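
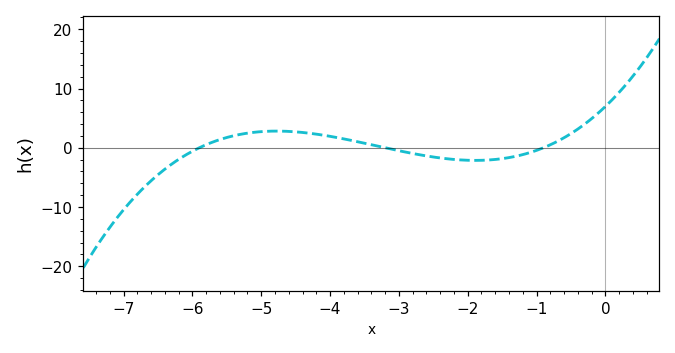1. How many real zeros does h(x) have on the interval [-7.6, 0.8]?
3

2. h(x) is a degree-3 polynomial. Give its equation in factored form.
y = 0.41(x + 5.9)(x + 3.2)(x + 0.9)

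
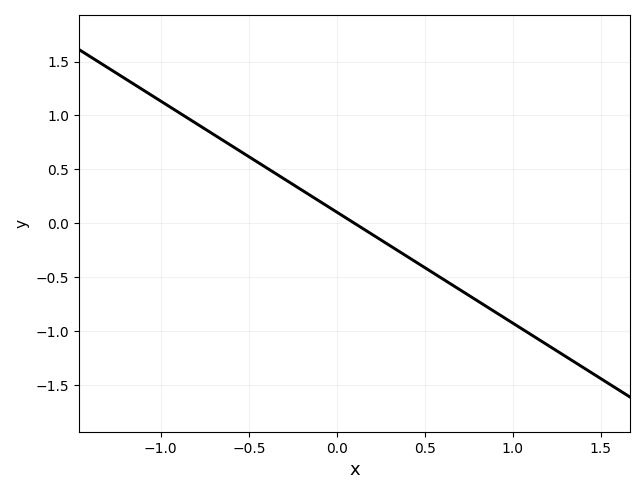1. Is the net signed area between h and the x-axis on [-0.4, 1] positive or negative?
negative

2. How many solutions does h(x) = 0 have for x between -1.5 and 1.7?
1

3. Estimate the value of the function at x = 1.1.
-1.05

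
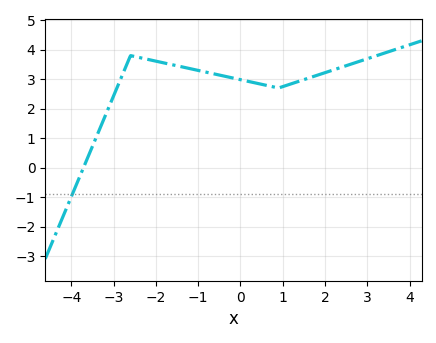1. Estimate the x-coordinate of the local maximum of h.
-2.6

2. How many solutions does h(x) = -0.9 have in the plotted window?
1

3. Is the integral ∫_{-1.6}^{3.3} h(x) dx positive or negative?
positive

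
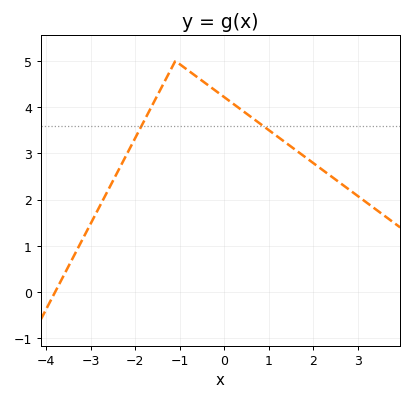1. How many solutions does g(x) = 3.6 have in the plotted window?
2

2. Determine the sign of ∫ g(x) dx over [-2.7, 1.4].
positive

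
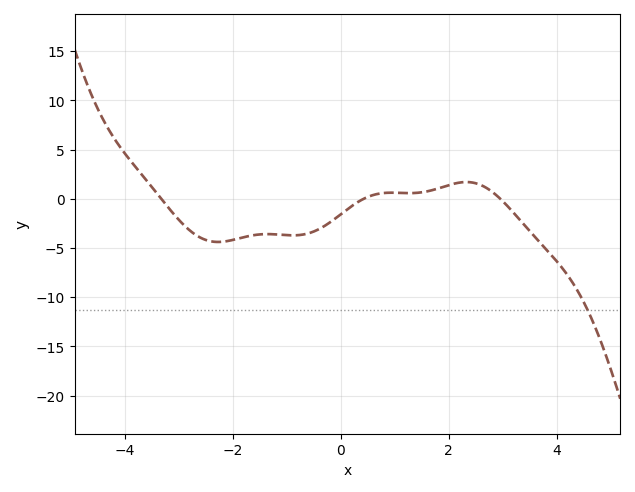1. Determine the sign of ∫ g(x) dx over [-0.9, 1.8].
negative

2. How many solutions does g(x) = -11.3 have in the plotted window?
1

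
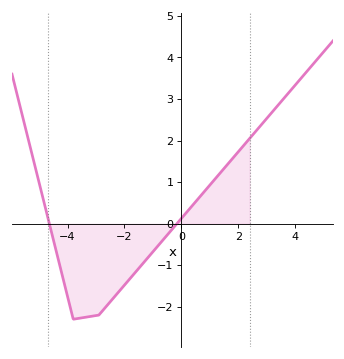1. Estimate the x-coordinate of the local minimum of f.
-3.8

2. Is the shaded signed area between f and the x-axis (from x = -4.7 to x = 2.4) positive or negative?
negative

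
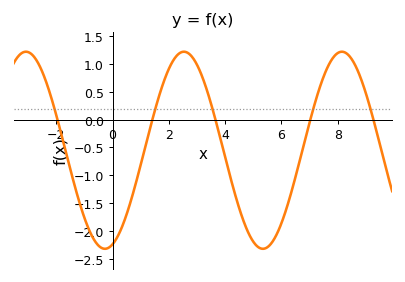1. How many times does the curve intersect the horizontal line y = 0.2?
5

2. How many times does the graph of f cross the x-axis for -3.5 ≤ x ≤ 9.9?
5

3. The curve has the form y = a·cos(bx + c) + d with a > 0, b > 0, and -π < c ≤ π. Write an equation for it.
y = 1.77cos(1.12x - 2.84) - 0.55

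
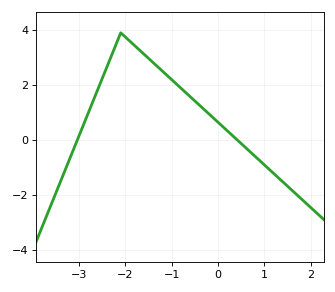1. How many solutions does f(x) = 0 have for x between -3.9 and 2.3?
2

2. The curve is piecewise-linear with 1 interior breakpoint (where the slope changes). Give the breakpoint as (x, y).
(-2.1, 3.9)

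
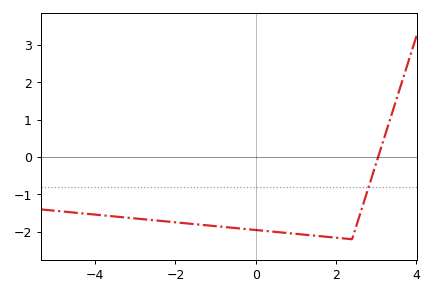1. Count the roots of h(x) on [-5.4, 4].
1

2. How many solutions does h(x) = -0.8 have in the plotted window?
1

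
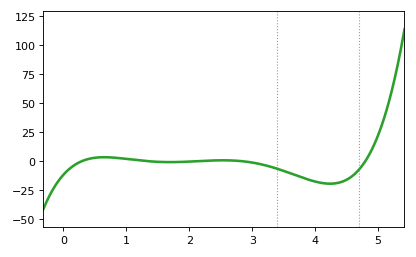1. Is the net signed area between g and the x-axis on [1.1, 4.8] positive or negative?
negative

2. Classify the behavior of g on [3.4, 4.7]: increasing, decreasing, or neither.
neither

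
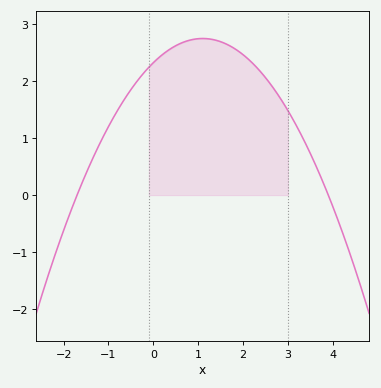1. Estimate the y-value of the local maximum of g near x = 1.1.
2.74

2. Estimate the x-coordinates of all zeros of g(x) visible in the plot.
-1.7, 3.9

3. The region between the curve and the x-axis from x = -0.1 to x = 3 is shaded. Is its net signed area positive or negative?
positive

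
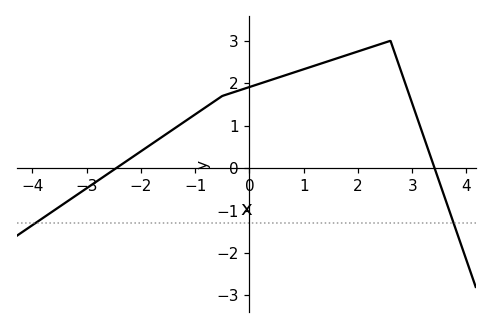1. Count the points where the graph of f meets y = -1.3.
2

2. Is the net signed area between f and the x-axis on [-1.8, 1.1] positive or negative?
positive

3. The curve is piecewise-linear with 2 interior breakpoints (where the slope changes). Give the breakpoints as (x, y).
(-0.5, 1.7); (2.6, 3)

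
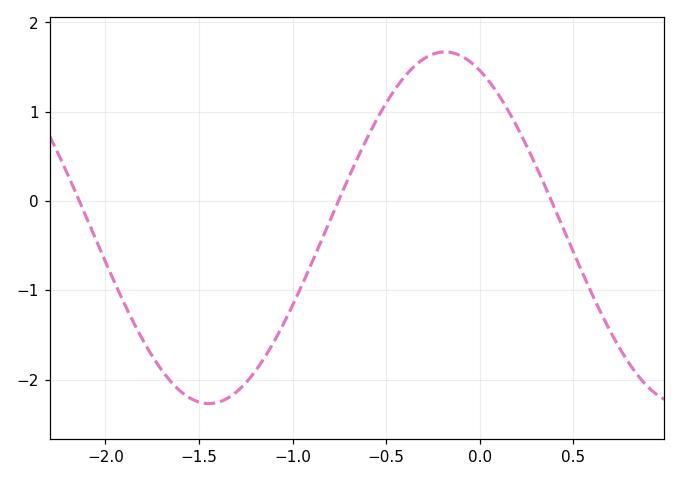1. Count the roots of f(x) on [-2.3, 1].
3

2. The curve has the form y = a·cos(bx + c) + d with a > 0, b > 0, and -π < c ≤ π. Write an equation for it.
y = 1.97cos(2.49x + 0.462) - 0.3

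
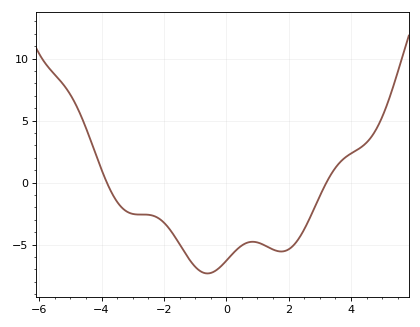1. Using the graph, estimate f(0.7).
-5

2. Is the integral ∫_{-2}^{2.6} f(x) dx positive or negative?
negative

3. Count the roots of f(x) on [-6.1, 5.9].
2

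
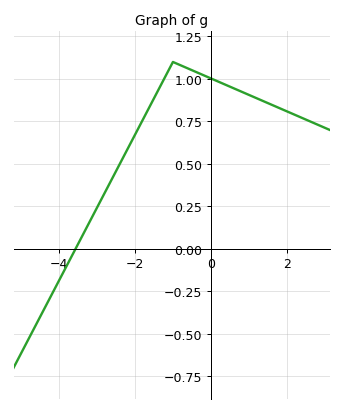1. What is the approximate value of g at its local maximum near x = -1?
1.1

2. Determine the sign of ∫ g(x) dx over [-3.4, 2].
positive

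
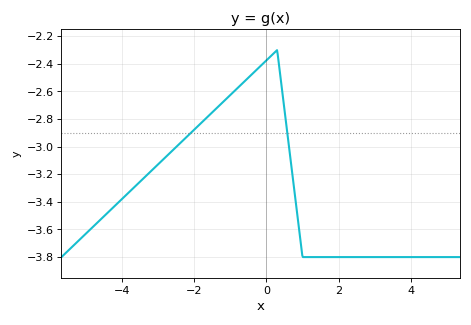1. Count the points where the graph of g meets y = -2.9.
2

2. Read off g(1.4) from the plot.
-3.8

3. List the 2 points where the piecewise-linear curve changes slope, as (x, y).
(0.3, -2.3); (1, -3.8)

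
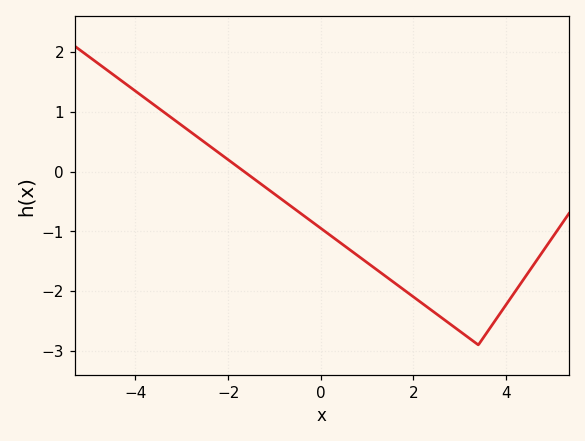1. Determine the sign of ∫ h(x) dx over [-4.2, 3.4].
negative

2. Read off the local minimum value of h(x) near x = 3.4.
-2.9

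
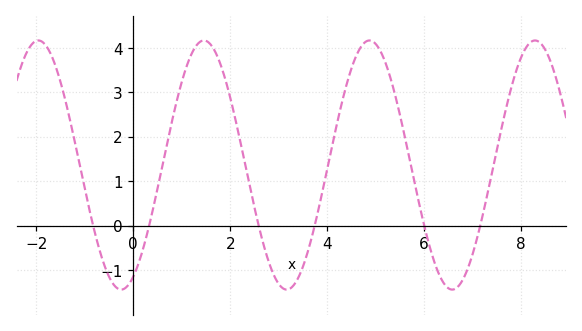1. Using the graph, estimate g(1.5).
4.15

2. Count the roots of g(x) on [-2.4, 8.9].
6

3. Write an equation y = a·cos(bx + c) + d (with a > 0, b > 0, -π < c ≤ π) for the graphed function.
y = 2.8cos(1.84x - 2.68) + 1.36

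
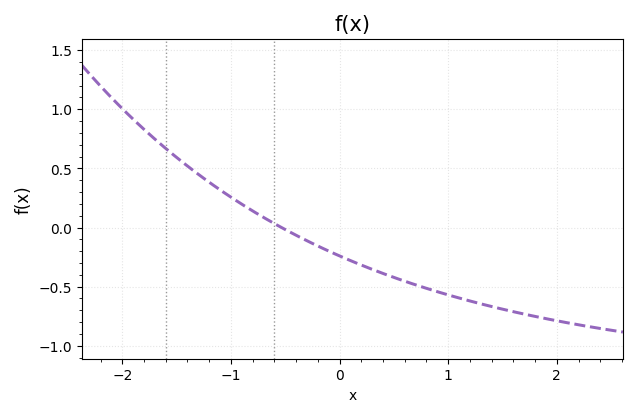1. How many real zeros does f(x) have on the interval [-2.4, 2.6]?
1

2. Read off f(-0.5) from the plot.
-0.017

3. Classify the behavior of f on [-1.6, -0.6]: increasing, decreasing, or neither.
decreasing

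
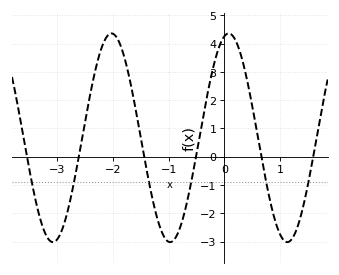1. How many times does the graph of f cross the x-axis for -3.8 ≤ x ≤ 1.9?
6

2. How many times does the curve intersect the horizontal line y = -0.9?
6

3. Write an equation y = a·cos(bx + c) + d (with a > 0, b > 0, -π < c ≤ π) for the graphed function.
y = 3.69cos(3x - 0.23) + 0.67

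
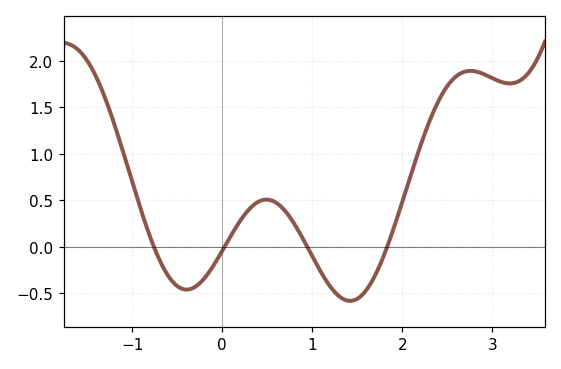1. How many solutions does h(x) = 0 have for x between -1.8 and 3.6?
4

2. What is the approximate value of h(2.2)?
1.1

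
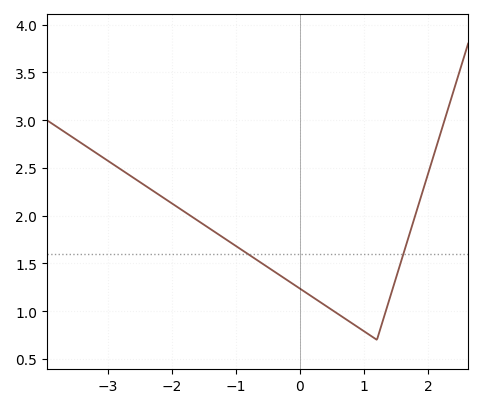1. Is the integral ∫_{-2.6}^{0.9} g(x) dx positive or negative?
positive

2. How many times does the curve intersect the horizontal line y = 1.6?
2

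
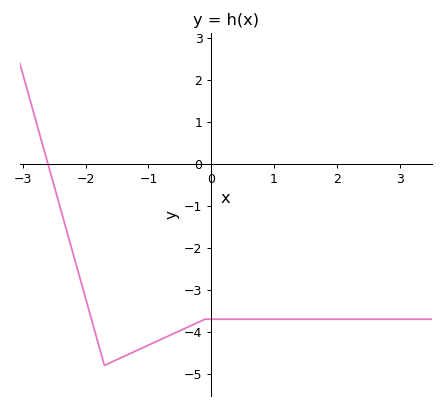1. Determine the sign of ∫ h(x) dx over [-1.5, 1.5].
negative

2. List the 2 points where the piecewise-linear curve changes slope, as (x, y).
(-1.7, -4.8); (-0.1, -3.7)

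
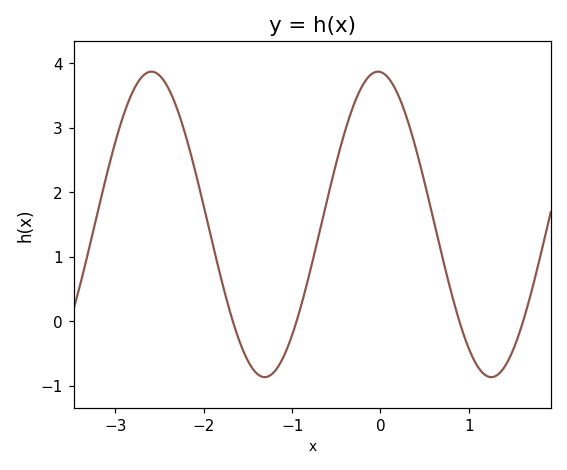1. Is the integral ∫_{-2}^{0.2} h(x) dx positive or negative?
positive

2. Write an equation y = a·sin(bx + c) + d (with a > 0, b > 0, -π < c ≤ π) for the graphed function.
y = 2.37sin(2.5x + 1.6) + 1.5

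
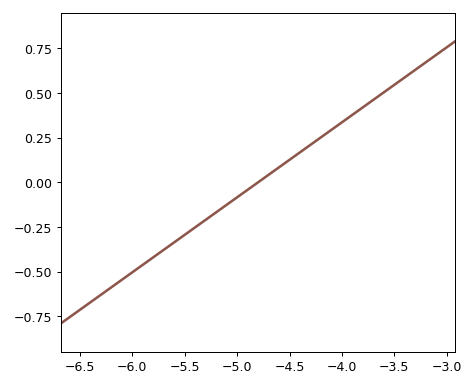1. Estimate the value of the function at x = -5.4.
-0.26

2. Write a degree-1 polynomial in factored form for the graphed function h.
y = 0.42(x + 4.8)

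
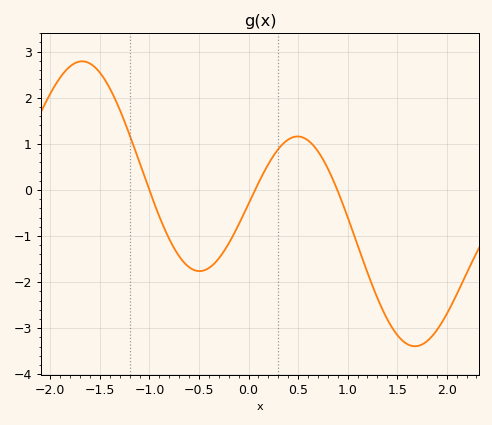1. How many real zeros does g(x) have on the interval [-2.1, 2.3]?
3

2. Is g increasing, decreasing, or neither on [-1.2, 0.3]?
neither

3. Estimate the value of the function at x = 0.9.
0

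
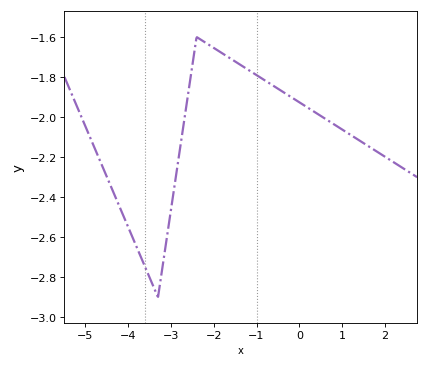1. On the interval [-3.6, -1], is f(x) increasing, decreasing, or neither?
neither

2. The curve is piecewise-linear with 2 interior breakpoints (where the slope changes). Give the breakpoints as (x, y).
(-3.3, -2.9); (-2.4, -1.6)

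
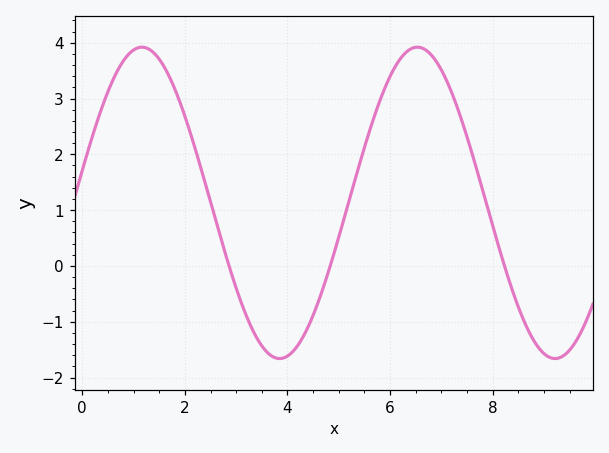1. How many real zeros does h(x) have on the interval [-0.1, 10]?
3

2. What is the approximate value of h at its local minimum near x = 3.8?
-1.7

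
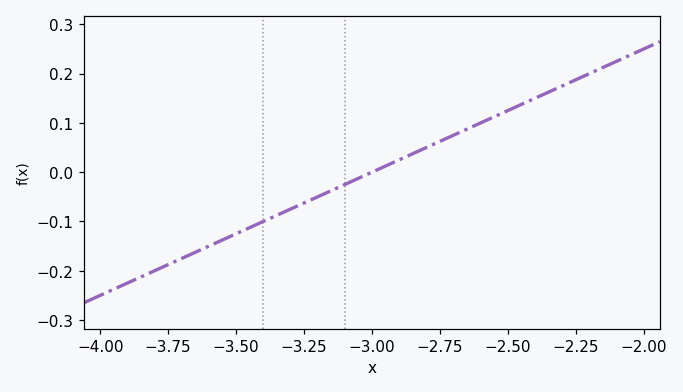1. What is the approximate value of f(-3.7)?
-0.18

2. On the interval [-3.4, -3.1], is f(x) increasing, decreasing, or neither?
increasing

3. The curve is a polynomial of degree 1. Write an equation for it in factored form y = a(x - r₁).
y = 0.25(x + 3)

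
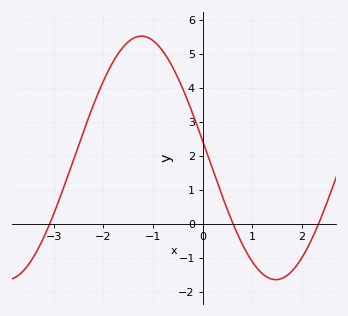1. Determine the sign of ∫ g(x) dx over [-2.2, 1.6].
positive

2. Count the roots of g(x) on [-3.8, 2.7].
3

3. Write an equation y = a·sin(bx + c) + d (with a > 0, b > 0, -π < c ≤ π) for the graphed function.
y = 3.59sin(1.16x + 3) + 1.94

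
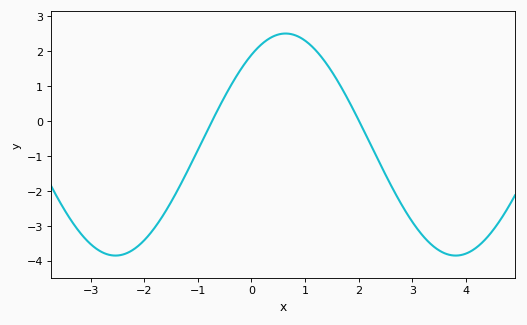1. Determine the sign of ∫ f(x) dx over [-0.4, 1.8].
positive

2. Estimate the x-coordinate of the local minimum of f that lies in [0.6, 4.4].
3.81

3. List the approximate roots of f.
-0.736, 2.01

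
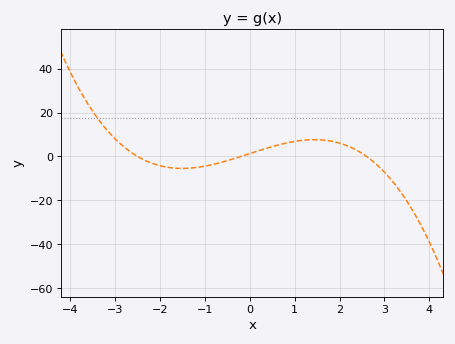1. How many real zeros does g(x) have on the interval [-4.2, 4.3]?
3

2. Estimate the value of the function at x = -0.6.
-2.48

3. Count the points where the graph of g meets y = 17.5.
1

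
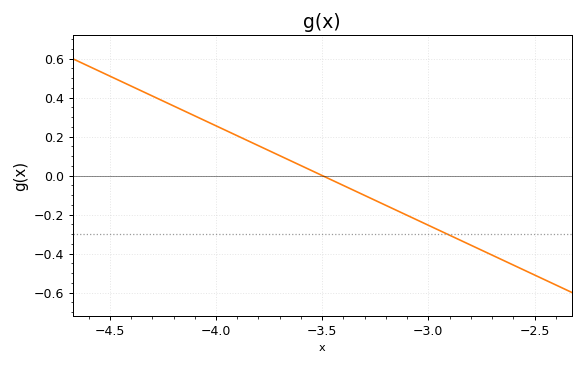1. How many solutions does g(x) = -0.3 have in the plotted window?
1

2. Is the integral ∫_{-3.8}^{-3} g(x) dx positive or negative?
negative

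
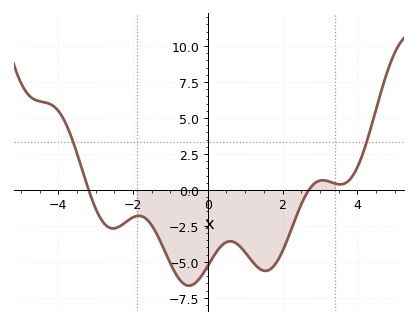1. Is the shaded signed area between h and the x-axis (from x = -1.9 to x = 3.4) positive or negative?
negative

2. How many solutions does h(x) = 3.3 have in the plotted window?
2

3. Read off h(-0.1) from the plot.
-5.8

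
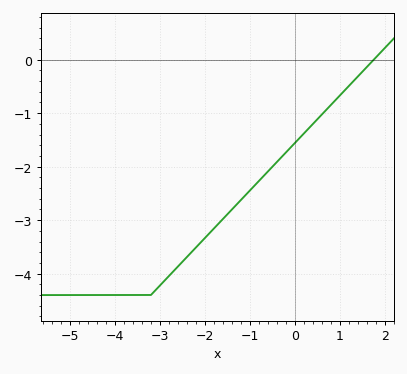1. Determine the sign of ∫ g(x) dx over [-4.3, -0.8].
negative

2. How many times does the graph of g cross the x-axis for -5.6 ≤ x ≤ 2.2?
1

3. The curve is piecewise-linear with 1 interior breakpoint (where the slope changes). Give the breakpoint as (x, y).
(-3.2, -4.4)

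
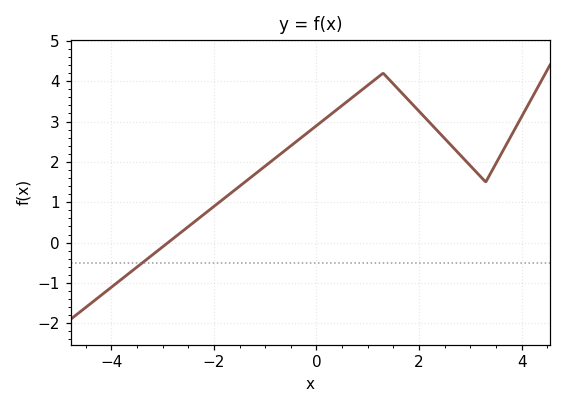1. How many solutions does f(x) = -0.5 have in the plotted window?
1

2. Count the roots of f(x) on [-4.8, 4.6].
1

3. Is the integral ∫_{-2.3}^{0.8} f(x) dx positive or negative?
positive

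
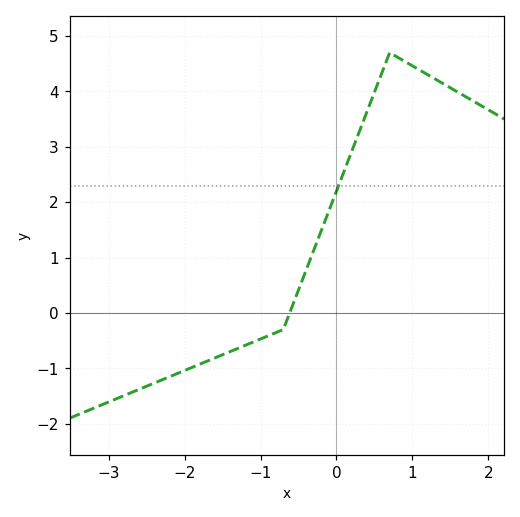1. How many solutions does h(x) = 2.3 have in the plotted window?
1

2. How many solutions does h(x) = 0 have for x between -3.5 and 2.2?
1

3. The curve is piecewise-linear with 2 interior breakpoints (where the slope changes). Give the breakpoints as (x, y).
(-0.7, -0.3); (0.7, 4.7)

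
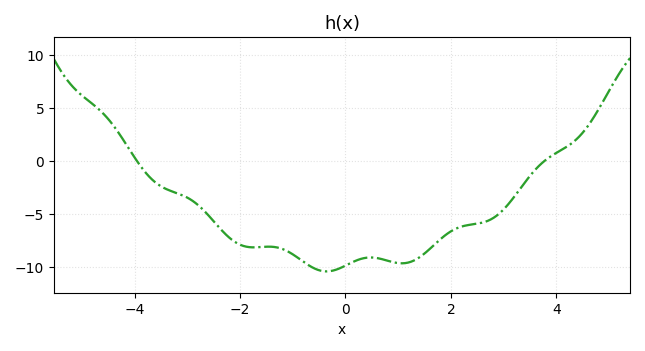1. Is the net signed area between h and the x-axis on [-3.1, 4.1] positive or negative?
negative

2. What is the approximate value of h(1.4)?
-9.12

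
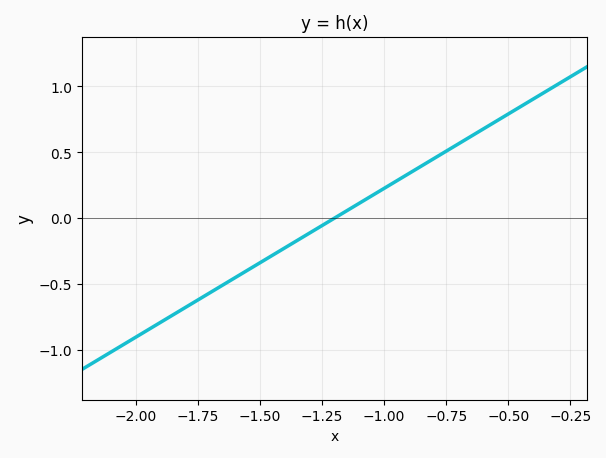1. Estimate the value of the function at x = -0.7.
0.55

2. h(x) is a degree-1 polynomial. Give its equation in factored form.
y = 1.13(x + 1.2)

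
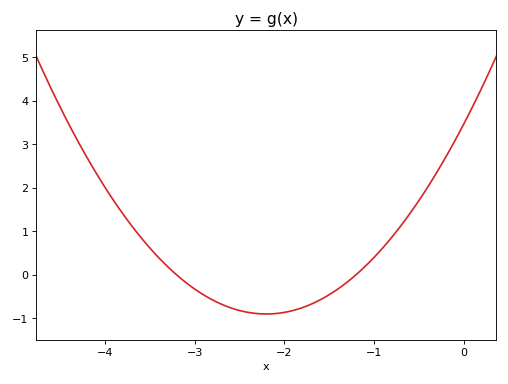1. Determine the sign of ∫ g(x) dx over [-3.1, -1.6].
negative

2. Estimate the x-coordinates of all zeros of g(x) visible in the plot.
-3.2, -1.2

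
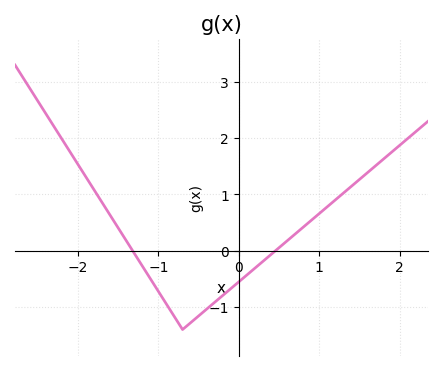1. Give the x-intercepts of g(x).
-1.32, 0.455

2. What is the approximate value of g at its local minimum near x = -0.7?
-1.4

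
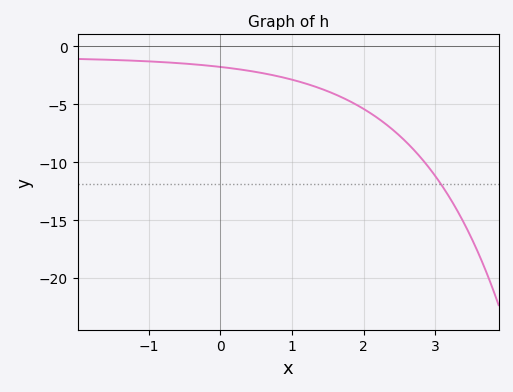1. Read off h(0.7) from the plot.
-2.44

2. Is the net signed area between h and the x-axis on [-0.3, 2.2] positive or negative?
negative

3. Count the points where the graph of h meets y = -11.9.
1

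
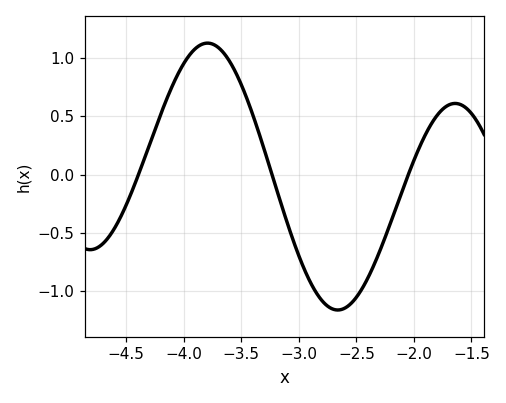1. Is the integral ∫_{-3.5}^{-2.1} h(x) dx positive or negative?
negative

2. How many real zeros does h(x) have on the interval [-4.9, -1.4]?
3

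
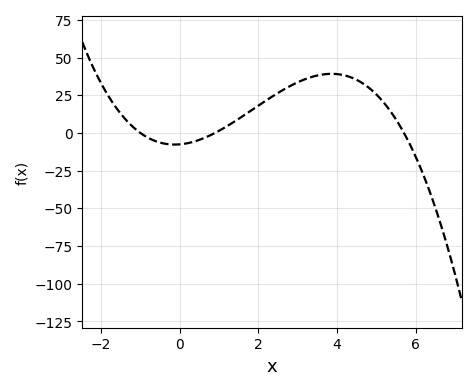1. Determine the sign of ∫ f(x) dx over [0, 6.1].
positive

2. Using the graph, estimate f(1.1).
2.86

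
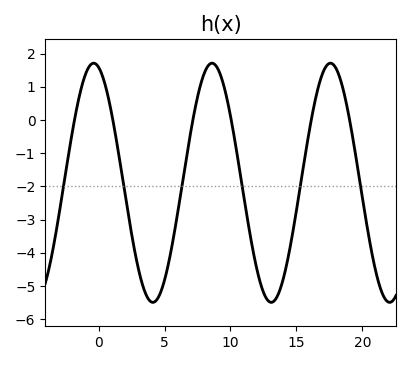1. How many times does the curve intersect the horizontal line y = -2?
6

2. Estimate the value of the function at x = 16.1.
-0.056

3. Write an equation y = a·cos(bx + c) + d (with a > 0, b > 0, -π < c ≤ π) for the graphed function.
y = 3.6cos(0.7x + 0.26) - 1.89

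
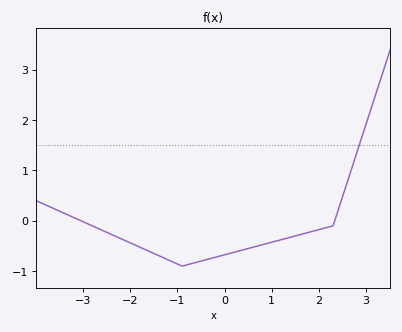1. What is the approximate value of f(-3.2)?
0.1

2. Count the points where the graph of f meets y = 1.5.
1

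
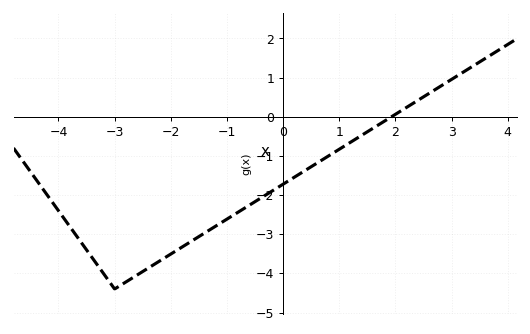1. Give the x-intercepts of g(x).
2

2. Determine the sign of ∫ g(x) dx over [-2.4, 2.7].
negative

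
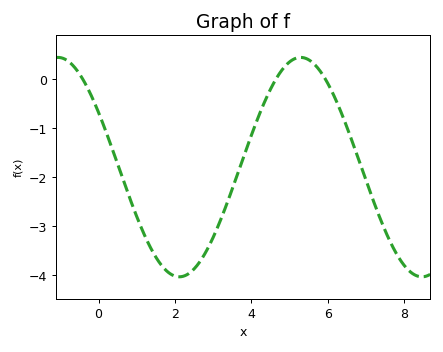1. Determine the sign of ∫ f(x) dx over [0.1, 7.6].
negative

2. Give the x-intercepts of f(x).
-0.408, 4.64, 5.94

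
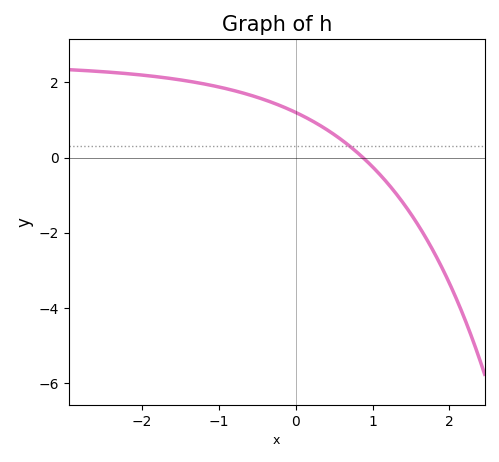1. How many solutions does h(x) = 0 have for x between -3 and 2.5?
1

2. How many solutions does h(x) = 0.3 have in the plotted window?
1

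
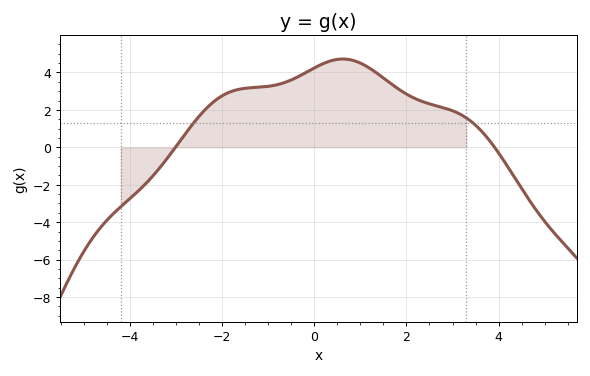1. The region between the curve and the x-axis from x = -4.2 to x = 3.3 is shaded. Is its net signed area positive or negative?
positive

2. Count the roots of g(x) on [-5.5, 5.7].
2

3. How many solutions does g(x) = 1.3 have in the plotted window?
2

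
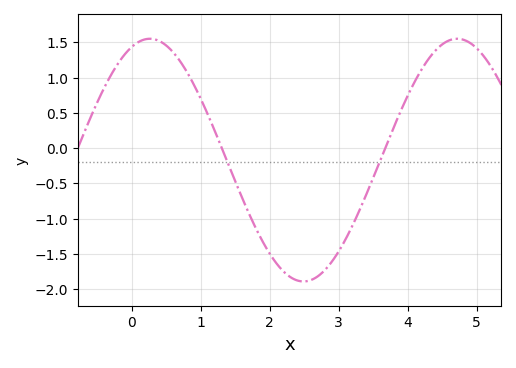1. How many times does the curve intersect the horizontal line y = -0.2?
2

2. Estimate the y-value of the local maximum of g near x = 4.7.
1.55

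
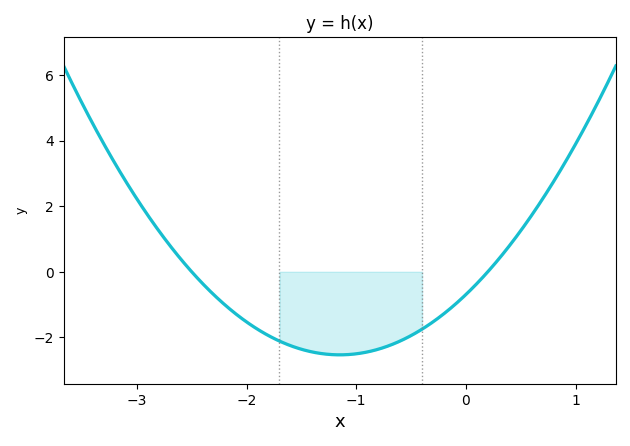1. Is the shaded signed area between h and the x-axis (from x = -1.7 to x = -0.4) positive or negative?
negative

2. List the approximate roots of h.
-2.5, 0.2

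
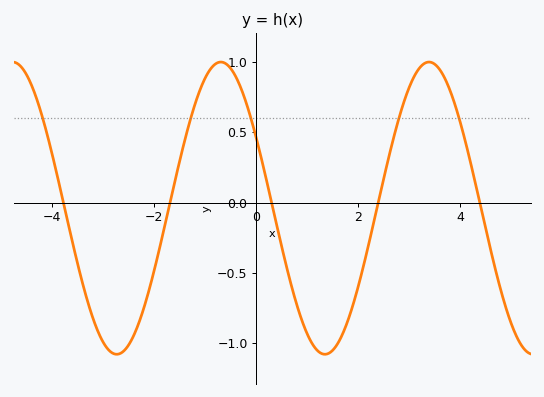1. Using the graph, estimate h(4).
0.55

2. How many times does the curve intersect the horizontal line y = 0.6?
5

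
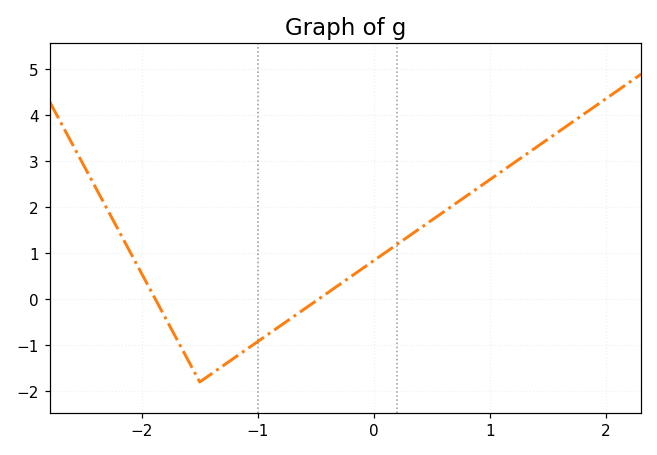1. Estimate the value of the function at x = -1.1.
-1.1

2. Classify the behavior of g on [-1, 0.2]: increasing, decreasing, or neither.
increasing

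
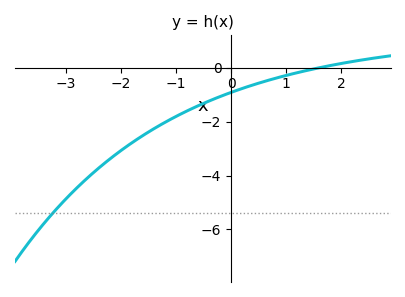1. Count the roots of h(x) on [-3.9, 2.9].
1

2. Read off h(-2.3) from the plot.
-3.6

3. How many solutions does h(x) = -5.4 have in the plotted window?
1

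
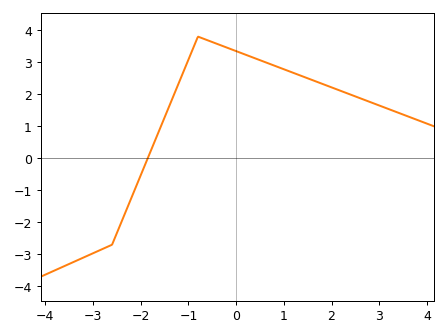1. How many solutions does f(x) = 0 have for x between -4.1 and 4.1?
1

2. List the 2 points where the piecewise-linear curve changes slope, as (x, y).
(-2.6, -2.7); (-0.8, 3.8)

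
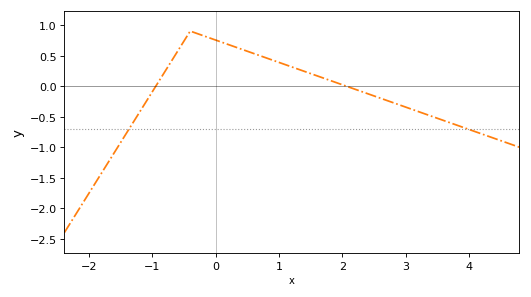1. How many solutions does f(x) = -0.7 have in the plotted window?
2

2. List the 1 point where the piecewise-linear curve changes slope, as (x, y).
(-0.4, 0.9)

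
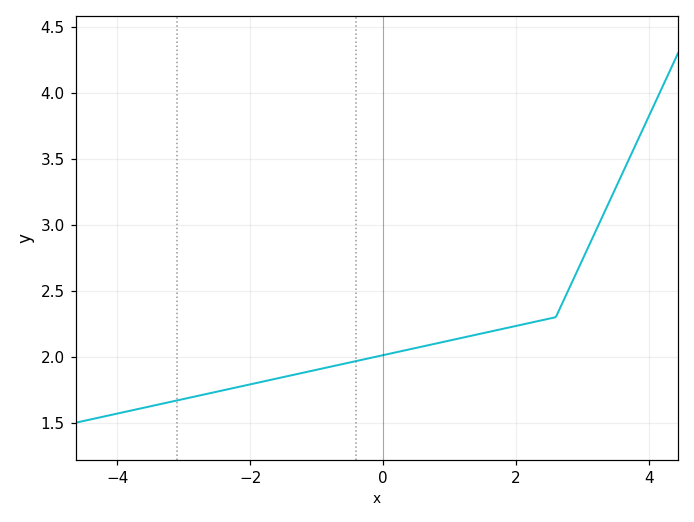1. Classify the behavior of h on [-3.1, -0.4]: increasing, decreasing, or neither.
increasing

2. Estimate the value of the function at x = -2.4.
1.75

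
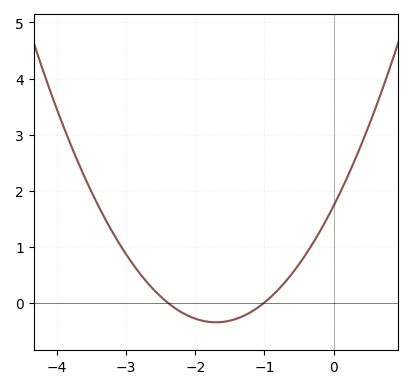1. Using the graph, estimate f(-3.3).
1.5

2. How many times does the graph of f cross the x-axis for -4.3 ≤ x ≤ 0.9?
2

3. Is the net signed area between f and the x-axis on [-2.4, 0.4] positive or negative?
positive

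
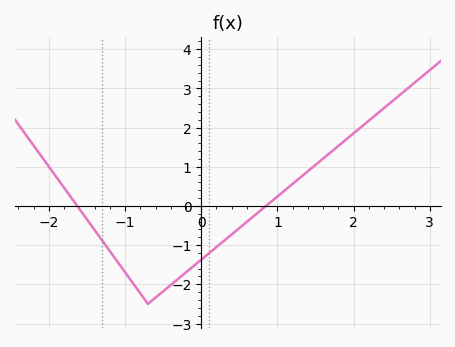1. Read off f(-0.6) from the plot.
-2.34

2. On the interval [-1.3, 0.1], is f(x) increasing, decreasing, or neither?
neither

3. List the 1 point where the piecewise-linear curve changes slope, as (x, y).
(-0.7, -2.5)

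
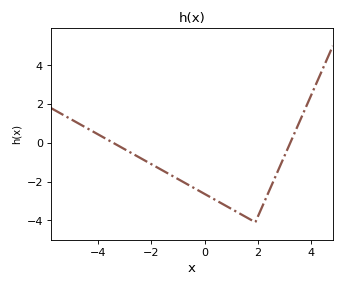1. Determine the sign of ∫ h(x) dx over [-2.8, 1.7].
negative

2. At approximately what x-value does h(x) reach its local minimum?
1.9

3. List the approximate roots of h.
-3.44, 3.21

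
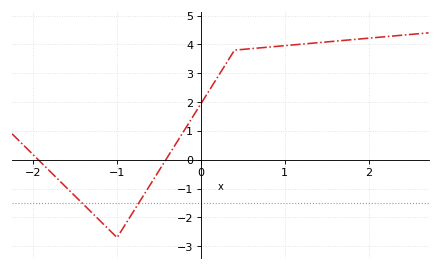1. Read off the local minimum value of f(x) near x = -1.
-2.7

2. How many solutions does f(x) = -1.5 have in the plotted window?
2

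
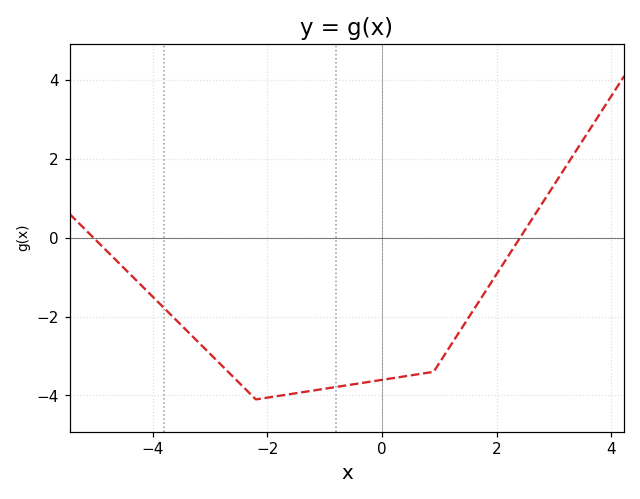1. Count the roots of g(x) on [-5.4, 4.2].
2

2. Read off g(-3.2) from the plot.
-2.6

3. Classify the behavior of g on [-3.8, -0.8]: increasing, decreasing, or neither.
neither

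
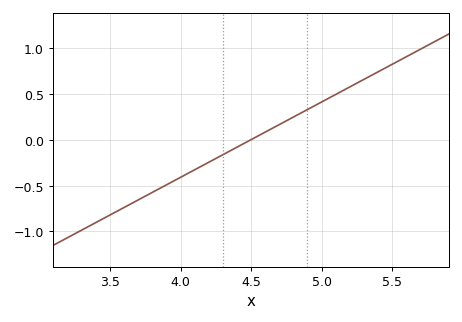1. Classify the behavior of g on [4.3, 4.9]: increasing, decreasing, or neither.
increasing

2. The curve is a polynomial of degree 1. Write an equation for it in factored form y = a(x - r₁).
y = 0.82(x - 4.5)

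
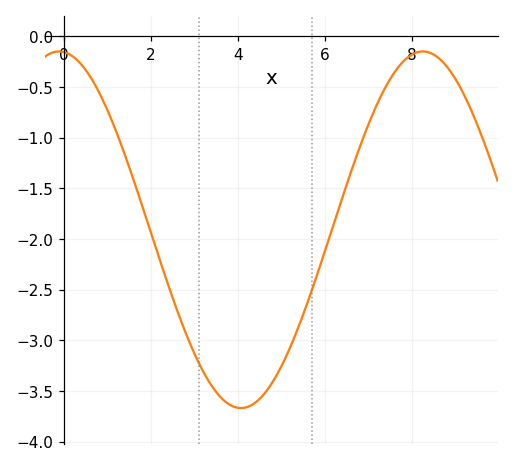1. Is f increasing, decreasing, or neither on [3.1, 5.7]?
neither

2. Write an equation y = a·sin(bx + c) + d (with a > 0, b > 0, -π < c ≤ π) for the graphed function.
y = 1.76sin(0.75x + 1.66) - 1.91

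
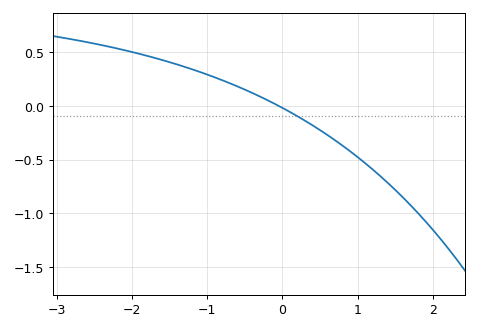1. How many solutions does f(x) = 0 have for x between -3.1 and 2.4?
1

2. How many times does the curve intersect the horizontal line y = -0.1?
1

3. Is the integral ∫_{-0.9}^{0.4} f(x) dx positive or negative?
positive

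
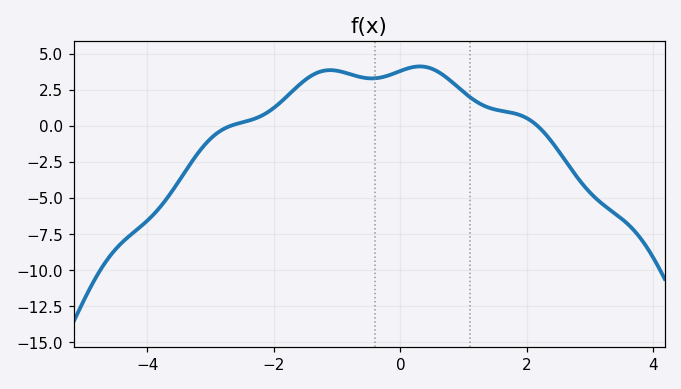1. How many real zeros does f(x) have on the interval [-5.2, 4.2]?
2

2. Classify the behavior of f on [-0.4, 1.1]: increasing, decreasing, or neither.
neither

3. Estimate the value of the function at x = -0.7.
3.45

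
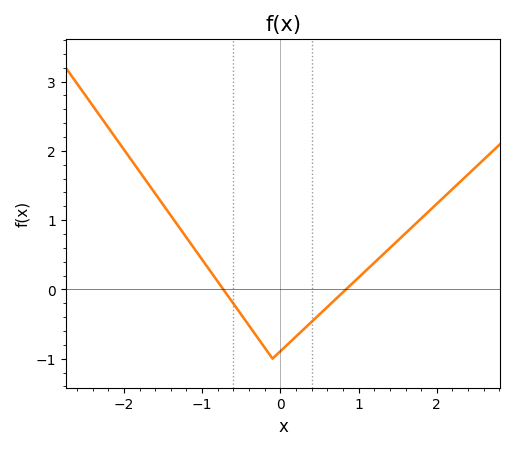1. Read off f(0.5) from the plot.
-0.4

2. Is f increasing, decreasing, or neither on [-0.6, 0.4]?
neither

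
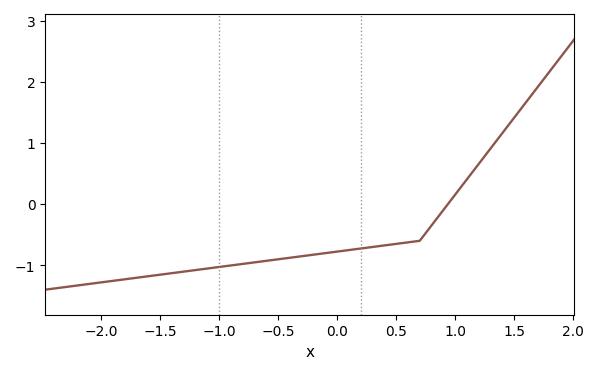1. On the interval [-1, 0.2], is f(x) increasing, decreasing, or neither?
increasing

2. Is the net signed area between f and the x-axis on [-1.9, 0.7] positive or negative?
negative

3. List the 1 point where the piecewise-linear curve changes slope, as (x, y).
(0.7, -0.6)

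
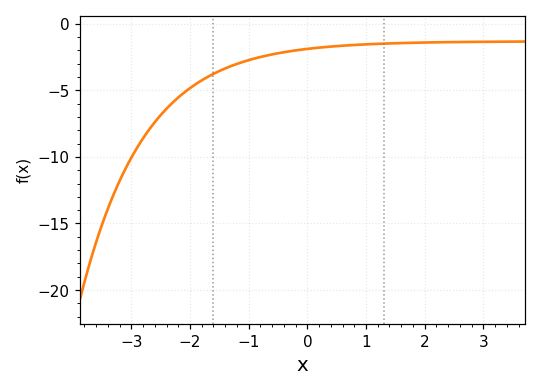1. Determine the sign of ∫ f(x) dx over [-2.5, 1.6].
negative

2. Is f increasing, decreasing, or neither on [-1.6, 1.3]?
increasing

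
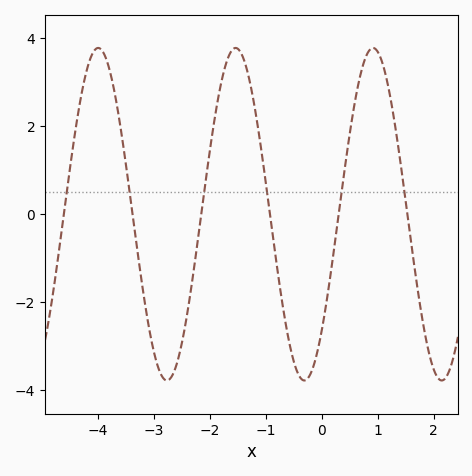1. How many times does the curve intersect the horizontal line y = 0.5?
6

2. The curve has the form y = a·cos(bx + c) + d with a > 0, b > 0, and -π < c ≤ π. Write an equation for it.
y = 3.78cos(2.56x - 2.34) - 0.01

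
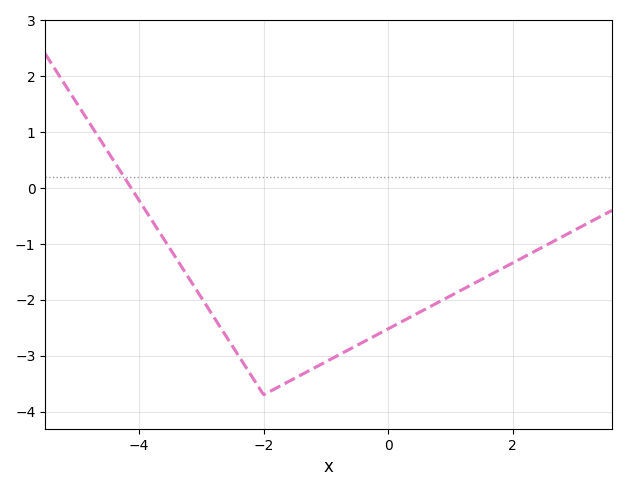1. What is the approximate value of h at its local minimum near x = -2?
-3.7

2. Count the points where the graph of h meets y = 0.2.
1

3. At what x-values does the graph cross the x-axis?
-4.2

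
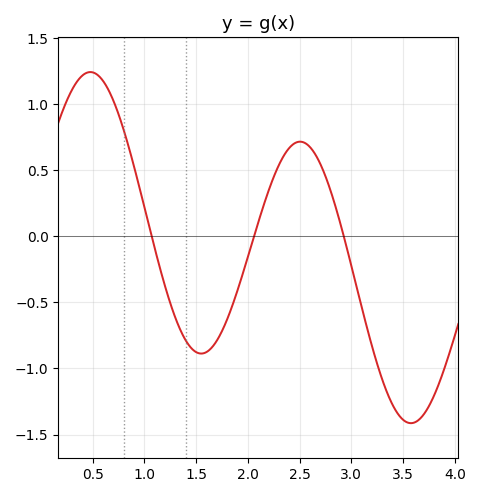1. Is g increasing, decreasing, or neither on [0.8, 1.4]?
decreasing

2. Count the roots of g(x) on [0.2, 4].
3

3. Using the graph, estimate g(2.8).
0.344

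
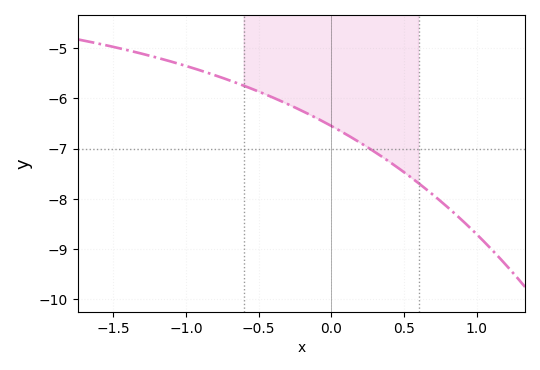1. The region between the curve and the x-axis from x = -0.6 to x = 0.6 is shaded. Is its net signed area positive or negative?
negative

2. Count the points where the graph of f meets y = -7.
1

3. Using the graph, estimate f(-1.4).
-5.04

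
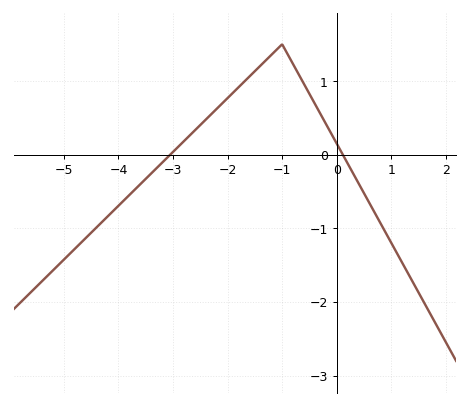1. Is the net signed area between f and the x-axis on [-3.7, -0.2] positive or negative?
positive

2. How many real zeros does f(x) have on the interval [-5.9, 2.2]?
2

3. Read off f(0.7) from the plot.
-0.792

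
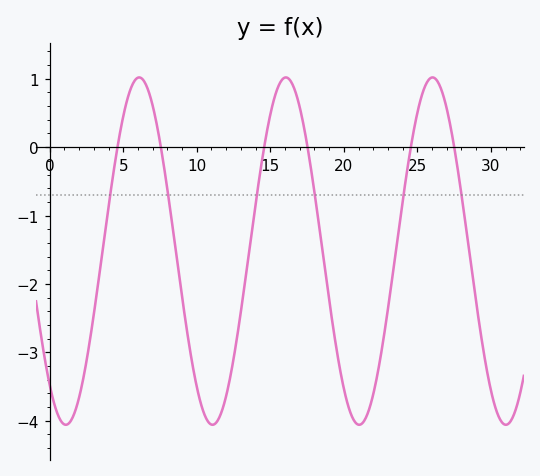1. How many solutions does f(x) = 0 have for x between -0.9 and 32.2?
6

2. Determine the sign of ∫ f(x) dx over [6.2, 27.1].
negative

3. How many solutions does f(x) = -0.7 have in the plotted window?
6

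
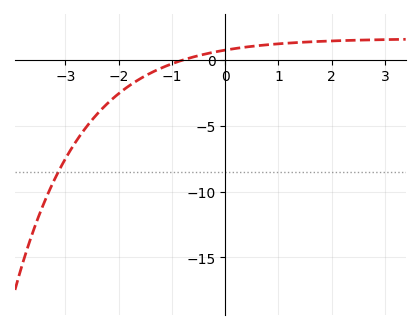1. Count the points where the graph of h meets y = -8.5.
1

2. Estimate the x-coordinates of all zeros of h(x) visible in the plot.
-0.8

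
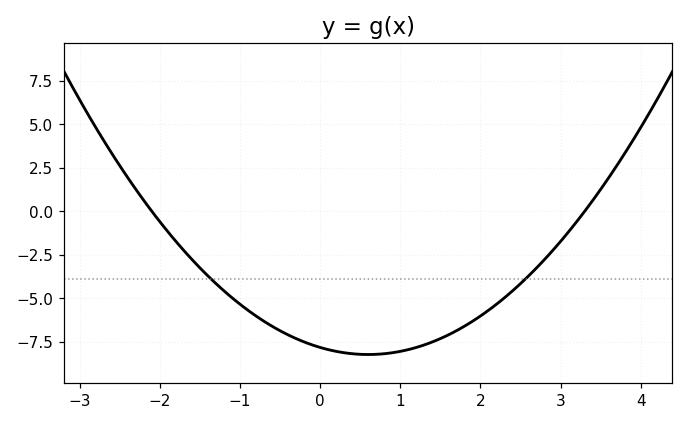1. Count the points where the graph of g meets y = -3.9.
2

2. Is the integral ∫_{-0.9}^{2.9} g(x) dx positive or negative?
negative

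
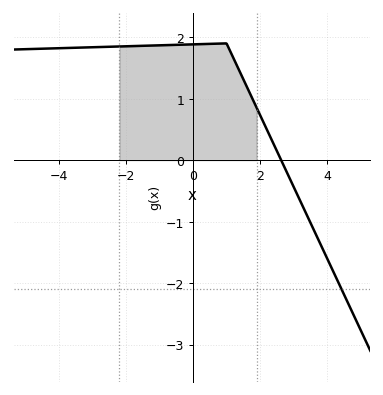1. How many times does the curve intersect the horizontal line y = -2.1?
1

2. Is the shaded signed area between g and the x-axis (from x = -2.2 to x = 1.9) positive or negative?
positive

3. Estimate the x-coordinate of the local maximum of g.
1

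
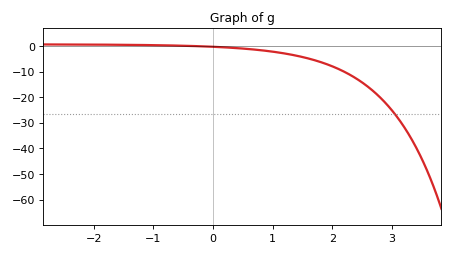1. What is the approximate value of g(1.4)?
-3.81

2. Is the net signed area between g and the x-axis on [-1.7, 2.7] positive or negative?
negative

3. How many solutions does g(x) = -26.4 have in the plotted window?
1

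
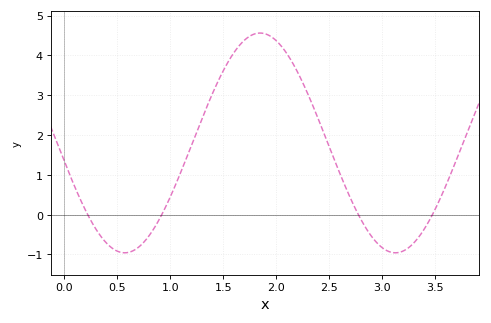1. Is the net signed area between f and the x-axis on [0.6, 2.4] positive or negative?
positive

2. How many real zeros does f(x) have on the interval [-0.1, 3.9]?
4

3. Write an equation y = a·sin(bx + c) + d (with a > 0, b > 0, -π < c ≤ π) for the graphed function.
y = 2.76sin(2.5x - 3) + 1.8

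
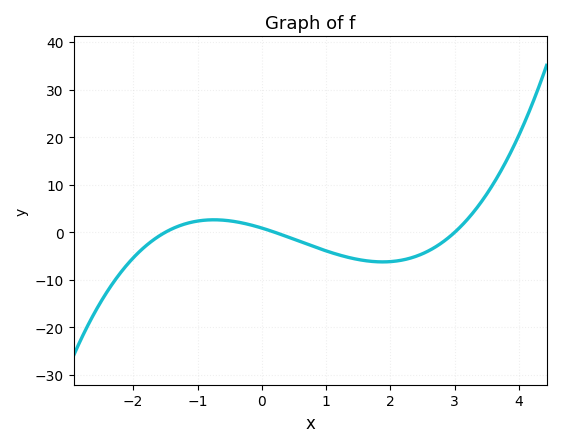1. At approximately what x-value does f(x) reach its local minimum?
1.9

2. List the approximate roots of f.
-1.5, 0.2, 3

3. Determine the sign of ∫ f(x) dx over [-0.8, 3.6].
negative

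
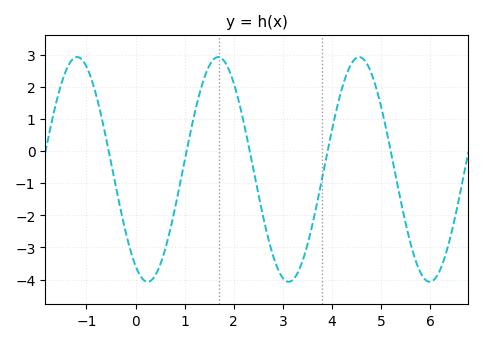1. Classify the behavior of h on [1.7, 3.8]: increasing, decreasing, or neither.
neither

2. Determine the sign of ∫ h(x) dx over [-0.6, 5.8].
negative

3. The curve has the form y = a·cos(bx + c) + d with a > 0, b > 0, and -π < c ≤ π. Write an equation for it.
y = 3.5cos(2.19x + 2.6) - 0.57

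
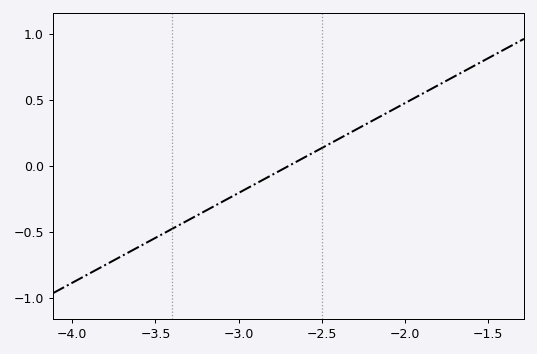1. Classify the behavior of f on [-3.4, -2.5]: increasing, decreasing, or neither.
increasing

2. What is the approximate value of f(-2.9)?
-0.136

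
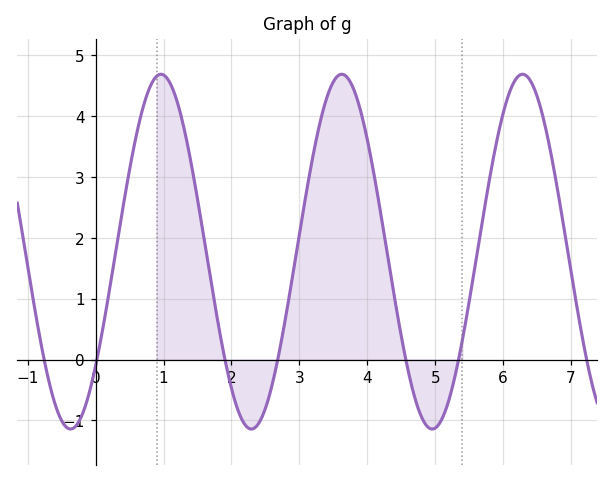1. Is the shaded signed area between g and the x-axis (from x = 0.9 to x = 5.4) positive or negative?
positive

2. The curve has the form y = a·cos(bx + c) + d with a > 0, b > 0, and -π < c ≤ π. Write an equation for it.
y = 2.91cos(2.4x - 2.3) + 1.77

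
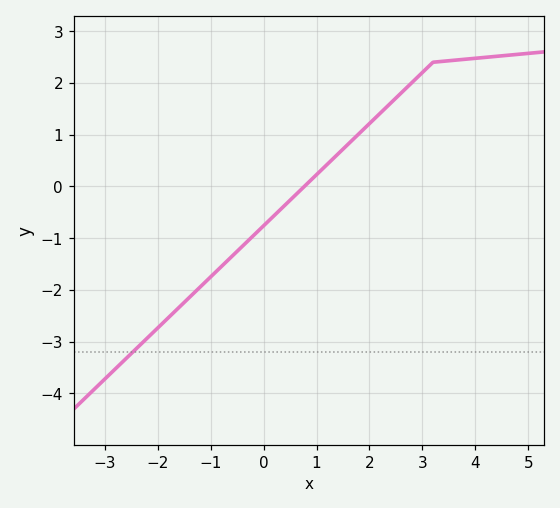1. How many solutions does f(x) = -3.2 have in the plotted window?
1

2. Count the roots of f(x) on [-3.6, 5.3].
1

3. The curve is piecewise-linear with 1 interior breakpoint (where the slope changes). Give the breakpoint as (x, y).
(3.2, 2.4)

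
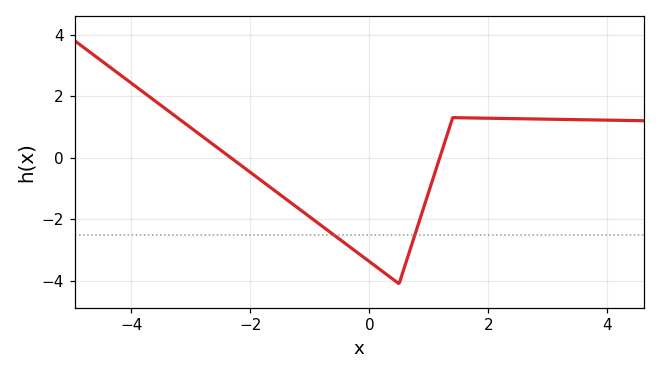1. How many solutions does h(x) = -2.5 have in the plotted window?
2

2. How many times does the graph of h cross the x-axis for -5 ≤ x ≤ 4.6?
2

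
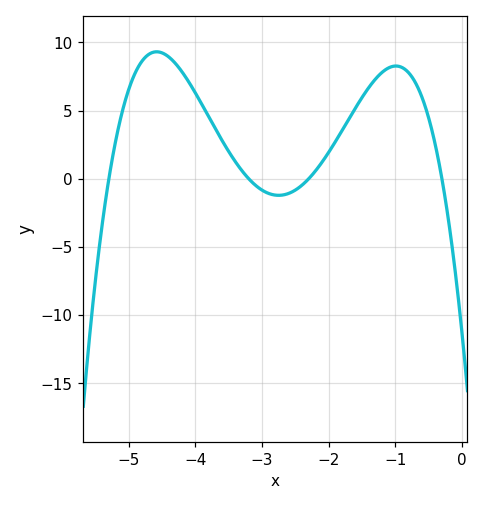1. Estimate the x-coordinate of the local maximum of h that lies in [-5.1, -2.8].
-4.58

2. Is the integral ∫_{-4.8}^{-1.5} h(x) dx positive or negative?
positive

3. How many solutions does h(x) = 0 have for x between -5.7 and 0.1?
4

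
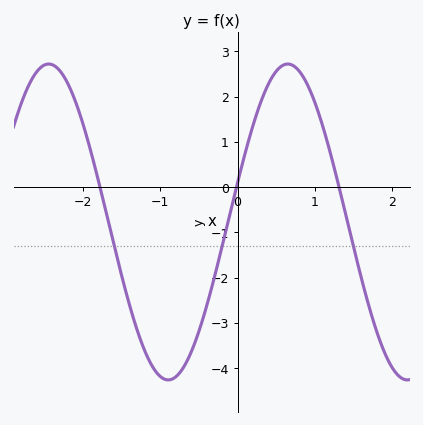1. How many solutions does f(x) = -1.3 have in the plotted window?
3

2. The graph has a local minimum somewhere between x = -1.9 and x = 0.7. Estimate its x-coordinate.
-0.897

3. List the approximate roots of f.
-1.78, -0.014, 1.31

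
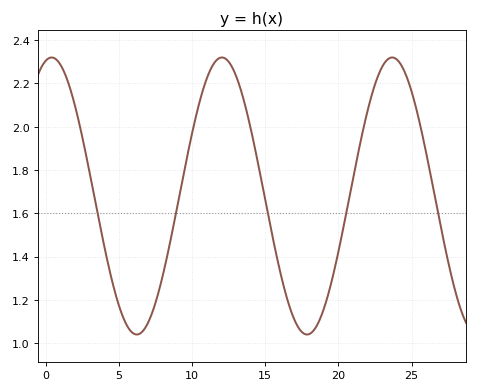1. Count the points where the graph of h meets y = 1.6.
5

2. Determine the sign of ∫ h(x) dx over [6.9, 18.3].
positive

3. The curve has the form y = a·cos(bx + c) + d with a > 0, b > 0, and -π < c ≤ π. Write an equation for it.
y = 0.64cos(0.54x - 0.22) + 1.68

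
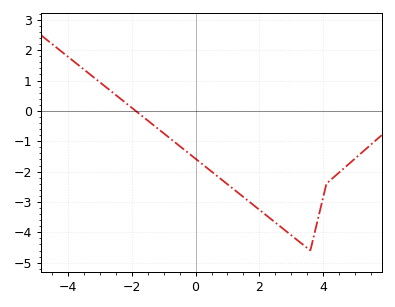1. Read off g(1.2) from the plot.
-2.6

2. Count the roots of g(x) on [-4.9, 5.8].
1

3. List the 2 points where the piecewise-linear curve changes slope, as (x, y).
(3.6, -4.6); (4.1, -2.4)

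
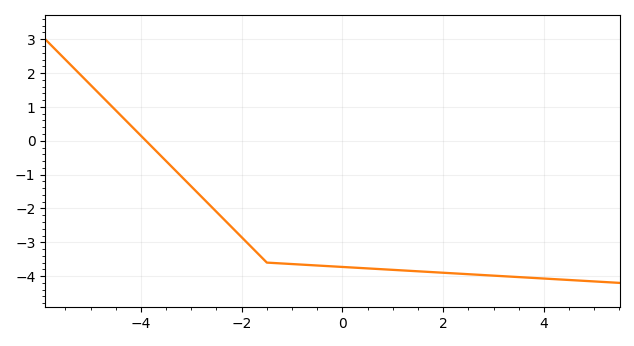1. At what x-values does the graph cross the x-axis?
-3.8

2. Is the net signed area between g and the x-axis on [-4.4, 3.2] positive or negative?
negative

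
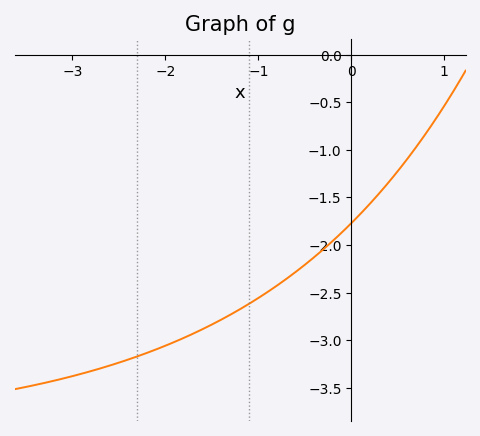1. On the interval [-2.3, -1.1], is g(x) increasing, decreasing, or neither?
increasing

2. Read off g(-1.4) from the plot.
-2.78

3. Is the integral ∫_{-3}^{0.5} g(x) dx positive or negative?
negative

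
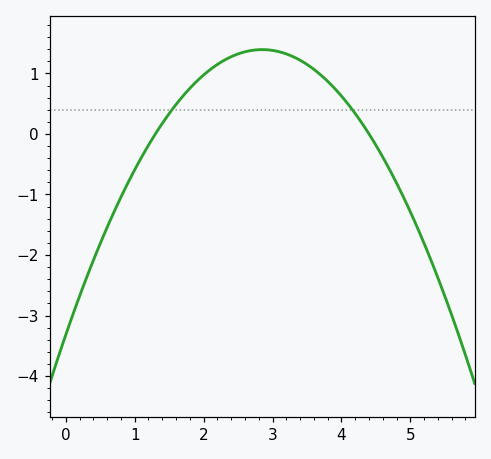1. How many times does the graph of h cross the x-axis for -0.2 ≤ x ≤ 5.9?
2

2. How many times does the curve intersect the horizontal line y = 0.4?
2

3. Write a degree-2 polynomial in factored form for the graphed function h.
y = -0.58(x - 1.3)(x - 4.4)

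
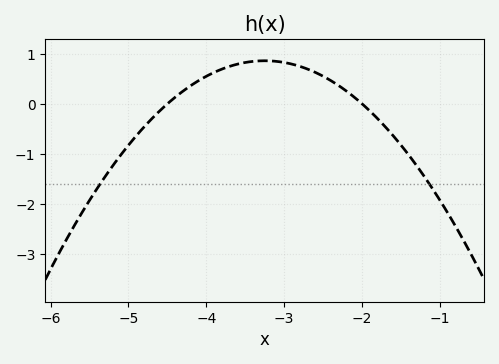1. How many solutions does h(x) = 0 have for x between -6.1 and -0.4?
2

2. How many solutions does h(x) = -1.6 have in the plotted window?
2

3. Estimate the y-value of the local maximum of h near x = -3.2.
0.9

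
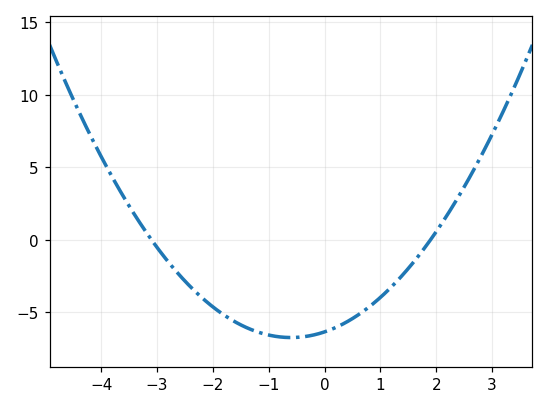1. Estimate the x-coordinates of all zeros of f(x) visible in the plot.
-3.1, 1.9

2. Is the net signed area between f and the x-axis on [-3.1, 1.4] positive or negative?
negative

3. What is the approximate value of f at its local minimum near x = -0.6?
-6.75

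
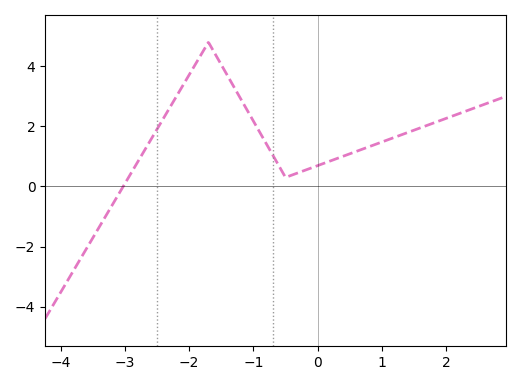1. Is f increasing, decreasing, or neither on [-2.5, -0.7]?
neither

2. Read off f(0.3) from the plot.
0.929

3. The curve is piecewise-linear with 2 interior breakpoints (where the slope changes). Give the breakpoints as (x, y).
(-1.7, 4.8); (-0.5, 0.3)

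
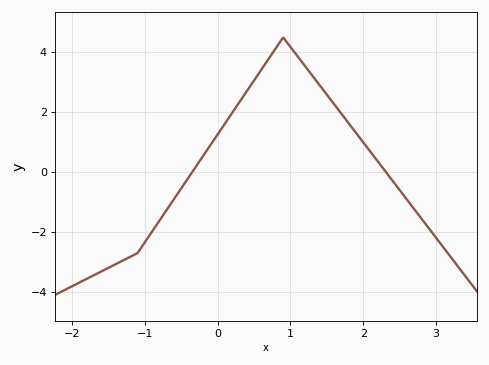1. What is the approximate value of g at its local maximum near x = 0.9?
4.4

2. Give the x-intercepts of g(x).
-0.4, 2.3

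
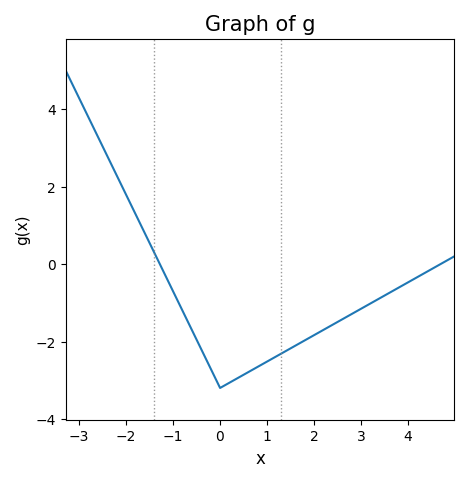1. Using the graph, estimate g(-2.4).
2.79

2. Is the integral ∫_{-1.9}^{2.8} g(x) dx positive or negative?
negative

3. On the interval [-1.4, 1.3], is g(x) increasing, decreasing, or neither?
neither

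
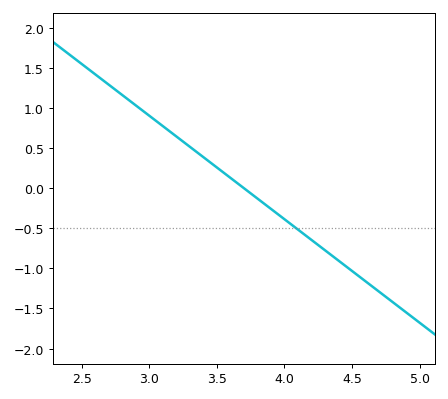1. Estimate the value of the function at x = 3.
0.9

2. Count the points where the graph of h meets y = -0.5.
1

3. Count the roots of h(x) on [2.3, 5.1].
1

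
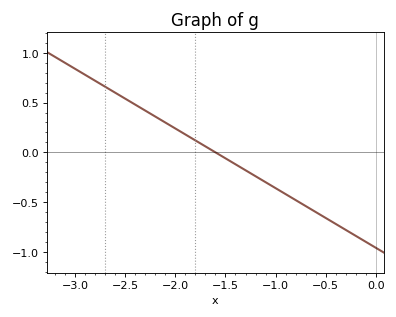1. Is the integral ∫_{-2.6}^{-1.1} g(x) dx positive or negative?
positive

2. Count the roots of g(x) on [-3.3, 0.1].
1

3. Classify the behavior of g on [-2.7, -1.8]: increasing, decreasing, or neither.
decreasing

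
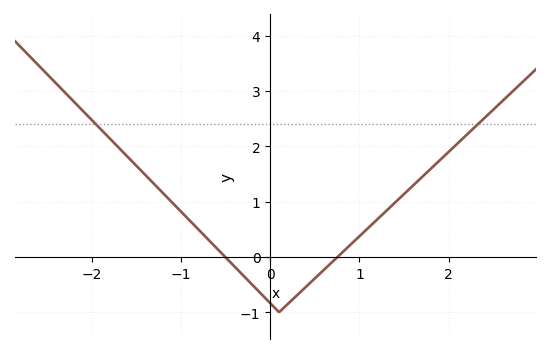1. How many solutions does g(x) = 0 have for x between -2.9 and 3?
2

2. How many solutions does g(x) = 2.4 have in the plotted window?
2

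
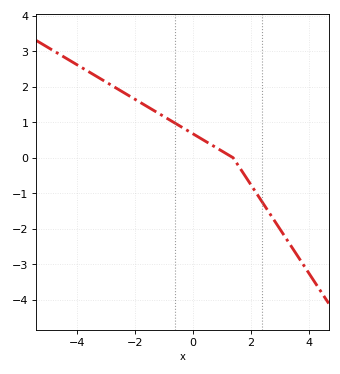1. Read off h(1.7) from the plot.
-0.373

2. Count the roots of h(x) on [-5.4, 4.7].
1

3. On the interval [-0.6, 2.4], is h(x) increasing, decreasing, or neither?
decreasing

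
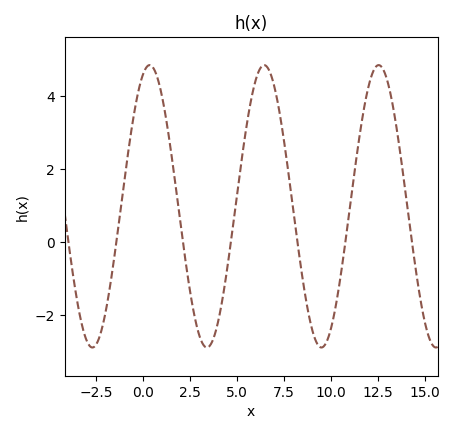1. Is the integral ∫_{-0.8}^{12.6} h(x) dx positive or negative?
positive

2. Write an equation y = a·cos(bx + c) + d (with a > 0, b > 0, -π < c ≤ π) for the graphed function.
y = 3.86cos(1.03x - 0.36) + 0.98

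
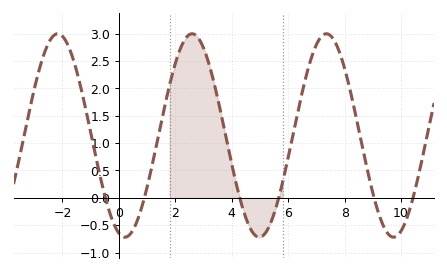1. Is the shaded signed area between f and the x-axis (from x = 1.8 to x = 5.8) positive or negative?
positive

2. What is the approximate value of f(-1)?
1.2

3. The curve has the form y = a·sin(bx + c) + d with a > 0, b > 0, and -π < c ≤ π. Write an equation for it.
y = 1.86sin(1.3x - 1.9) + 1.14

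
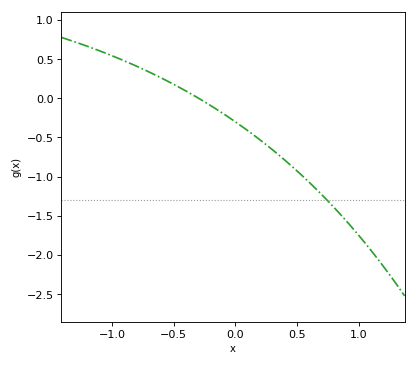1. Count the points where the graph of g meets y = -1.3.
1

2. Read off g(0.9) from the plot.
-1.55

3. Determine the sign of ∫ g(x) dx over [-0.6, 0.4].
negative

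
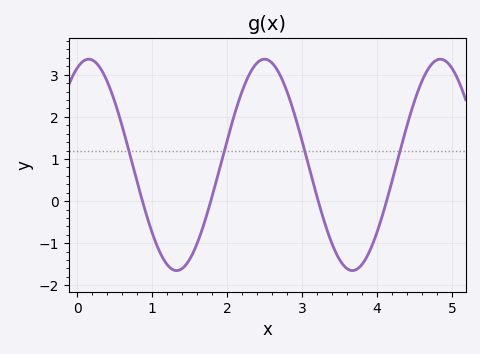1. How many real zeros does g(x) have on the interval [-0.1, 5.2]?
4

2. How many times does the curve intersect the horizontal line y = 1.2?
4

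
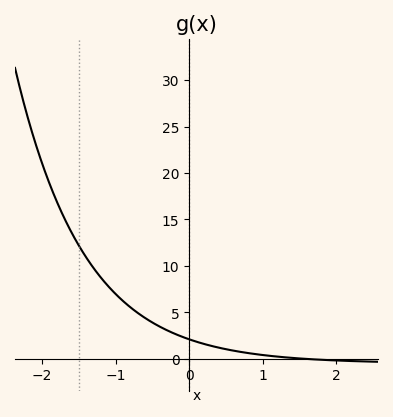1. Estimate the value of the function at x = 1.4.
0.087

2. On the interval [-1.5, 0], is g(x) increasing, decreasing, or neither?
decreasing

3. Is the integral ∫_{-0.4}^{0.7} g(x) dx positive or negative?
positive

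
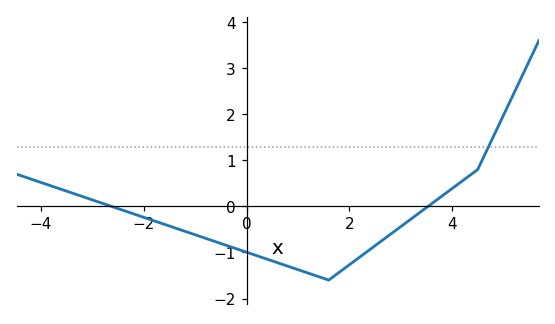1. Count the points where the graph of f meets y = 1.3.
1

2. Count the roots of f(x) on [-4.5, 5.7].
2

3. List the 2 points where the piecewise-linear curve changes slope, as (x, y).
(1.6, -1.6); (4.5, 0.8)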